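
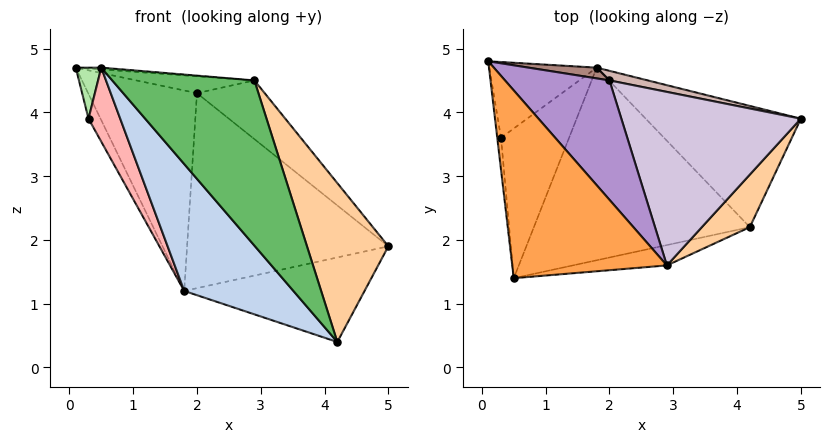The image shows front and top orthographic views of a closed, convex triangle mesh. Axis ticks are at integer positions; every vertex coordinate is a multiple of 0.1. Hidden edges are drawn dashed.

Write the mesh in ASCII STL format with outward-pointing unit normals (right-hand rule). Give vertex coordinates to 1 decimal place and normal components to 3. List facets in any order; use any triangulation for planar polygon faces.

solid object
 facet normal 0.307 0.544 -0.781
  outer loop
   vertex 1.8 4.7 1.2
   vertex 5.0 3.9 1.9
   vertex 4.2 2.2 0.4
  endloop
 endfacet
 facet normal -0.648 -0.419 -0.636
  outer loop
   vertex 1.8 4.7 1.2
   vertex 4.2 2.2 0.4
   vertex 0.5 1.4 4.7
  endloop
 endfacet
 facet normal 0.082 0.010 0.997
  outer loop
   vertex 2.9 1.6 4.5
   vertex 0.1 4.8 4.7
   vertex 0.5 1.4 4.7
  endloop
 endfacet
 facet normal 0.819 -0.544 0.180
  outer loop
   vertex 2.9 1.6 4.5
   vertex 4.2 2.2 0.4
   vertex 5.0 3.9 1.9
  endloop
 endfacet
 facet normal 0.072 -0.990 -0.122
  outer loop
   vertex 2.9 1.6 4.5
   vertex 0.5 1.4 4.7
   vertex 4.2 2.2 0.4
  endloop
 endfacet
 facet normal -0.991 -0.117 -0.073
  outer loop
   vertex 0.3 3.6 3.9
   vertex 0.5 1.4 4.7
   vertex 0.1 4.8 4.7
  endloop
 endfacet
 facet normal -0.889 0.142 -0.436
  outer loop
   vertex 0.3 3.6 3.9
   vertex 0.1 4.8 4.7
   vertex 1.8 4.7 1.2
  endloop
 endfacet
 facet normal -0.790 -0.272 -0.550
  outer loop
   vertex 0.3 3.6 3.9
   vertex 1.8 4.7 1.2
   vertex 0.5 1.4 4.7
  endloop
 endfacet
 facet normal 0.225 0.136 0.965
  outer loop
   vertex 2.0 4.5 4.3
   vertex 0.1 4.8 4.7
   vertex 2.9 1.6 4.5
  endloop
 endfacet
 facet normal 0.635 0.248 0.732
  outer loop
   vertex 2.0 4.5 4.3
   vertex 2.9 1.6 4.5
   vertex 5.0 3.9 1.9
  endloop
 endfacet
 facet normal 0.167 0.985 0.053
  outer loop
   vertex 2.0 4.5 4.3
   vertex 1.8 4.7 1.2
   vertex 0.1 4.8 4.7
  endloop
 endfacet
 facet normal 0.232 0.971 0.048
  outer loop
   vertex 2.0 4.5 4.3
   vertex 5.0 3.9 1.9
   vertex 1.8 4.7 1.2
  endloop
 endfacet
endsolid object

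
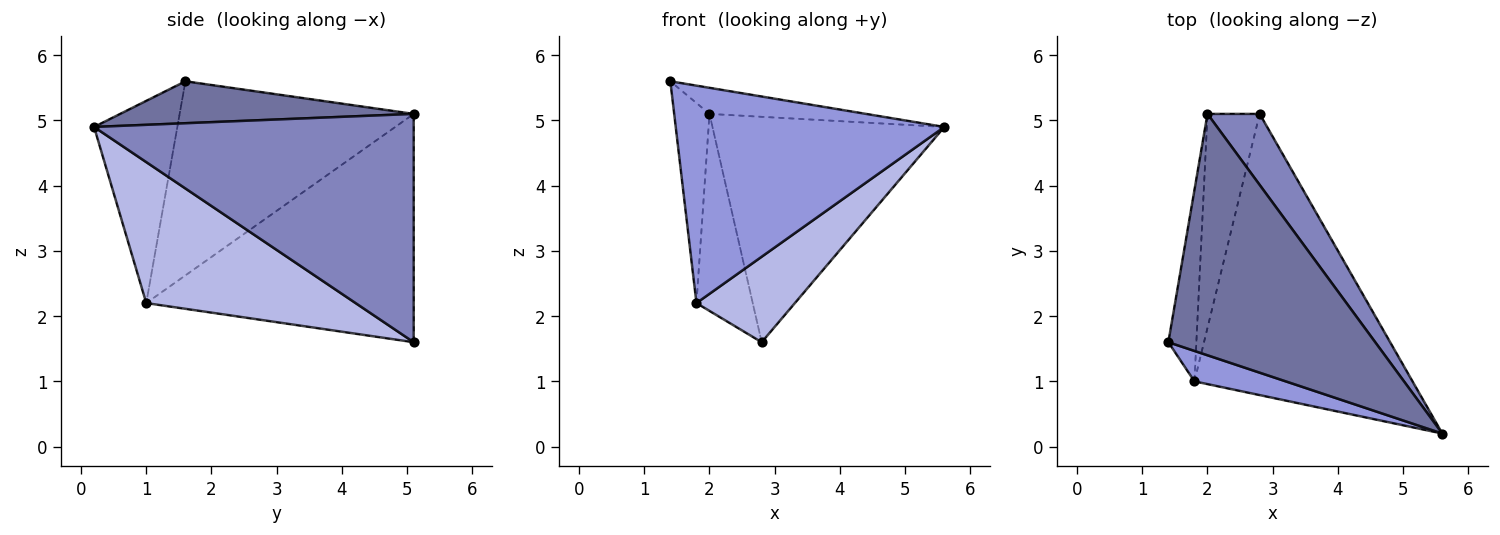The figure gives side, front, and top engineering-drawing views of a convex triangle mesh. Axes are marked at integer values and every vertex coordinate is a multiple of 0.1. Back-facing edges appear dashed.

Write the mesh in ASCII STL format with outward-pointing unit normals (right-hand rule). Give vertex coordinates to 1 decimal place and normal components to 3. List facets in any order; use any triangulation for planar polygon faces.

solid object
 facet normal 0.198 0.105 0.975
  outer loop
   vertex 2.0 5.1 5.1
   vertex 1.4 1.6 5.6
   vertex 5.6 0.2 4.9
  endloop
 endfacet
 facet normal 0.796 0.577 0.182
  outer loop
   vertex 2.0 5.1 5.1
   vertex 5.6 0.2 4.9
   vertex 2.8 5.1 1.6
  endloop
 endfacet
 facet normal -0.293 -0.947 0.133
  outer loop
   vertex 1.8 1.0 2.2
   vertex 5.6 0.2 4.9
   vertex 1.4 1.6 5.6
  endloop
 endfacet
 facet normal 0.526 -0.247 -0.814
  outer loop
   vertex 1.8 1.0 2.2
   vertex 2.8 5.1 1.6
   vertex 5.6 0.2 4.9
  endloop
 endfacet
 facet normal -0.979 0.148 -0.141
  outer loop
   vertex 1.8 1.0 2.2
   vertex 1.4 1.6 5.6
   vertex 2.0 5.1 5.1
  endloop
 endfacet
 facet normal -0.955 0.201 -0.218
  outer loop
   vertex 1.8 1.0 2.2
   vertex 2.0 5.1 5.1
   vertex 2.8 5.1 1.6
  endloop
 endfacet
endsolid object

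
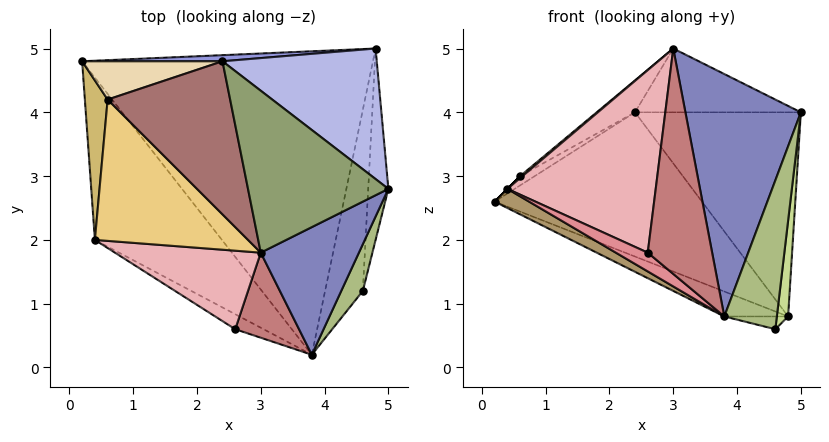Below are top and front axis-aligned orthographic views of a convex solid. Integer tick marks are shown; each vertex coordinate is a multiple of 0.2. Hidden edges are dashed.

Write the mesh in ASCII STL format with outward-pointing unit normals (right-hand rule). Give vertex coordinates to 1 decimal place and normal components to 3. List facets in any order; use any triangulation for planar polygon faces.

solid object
 facet normal -0.366 0.076 -0.927
  outer loop
   vertex 4.8 5.0 0.8
   vertex 3.8 0.2 0.8
   vertex 0.2 4.8 2.6
  endloop
 endfacet
 facet normal 0.560 -0.733 0.386
  outer loop
   vertex 3.0 1.8 5.0
   vertex 3.8 0.2 0.8
   vertex 5.0 2.8 4.0
  endloop
 endfacet
 facet normal -0.027 0.999 0.042
  outer loop
   vertex 2.4 4.8 4.0
   vertex 4.8 5.0 0.8
   vertex 0.2 4.8 2.6
  endloop
 endfacet
 facet normal 0.544 0.707 0.452
  outer loop
   vertex 2.4 4.8 4.0
   vertex 5.0 2.8 4.0
   vertex 4.8 5.0 0.8
  endloop
 endfacet
 facet normal 0.271 0.353 0.895
  outer loop
   vertex 2.4 4.8 4.0
   vertex 3.0 1.8 5.0
   vertex 5.0 2.8 4.0
  endloop
 endfacet
 facet normal 0.785 -0.591 0.186
  outer loop
   vertex 4.6 1.2 0.6
   vertex 5.0 2.8 4.0
   vertex 3.8 0.2 0.8
  endloop
 endfacet
 facet normal 0.994 -0.047 -0.095
  outer loop
   vertex 4.6 1.2 0.6
   vertex 4.8 5.0 0.8
   vertex 5.0 2.8 4.0
  endloop
 endfacet
 facet normal -0.320 0.067 -0.945
  outer loop
   vertex 4.6 1.2 0.6
   vertex 3.8 0.2 0.8
   vertex 4.8 5.0 0.8
  endloop
 endfacet
 facet normal -0.543 -0.098 -0.834
  outer loop
   vertex 0.4 2.0 2.8
   vertex 0.2 4.8 2.6
   vertex 3.8 0.2 0.8
  endloop
 endfacet
 facet normal -0.707 0.000 0.707
  outer loop
   vertex 0.6 4.2 3.0
   vertex 0.2 4.8 2.6
   vertex 0.4 2.0 2.8
  endloop
 endfacet
 facet normal -0.646 -0.011 0.763
  outer loop
   vertex 0.6 4.2 3.0
   vertex 0.4 2.0 2.8
   vertex 3.0 1.8 5.0
  endloop
 endfacet
 facet normal -0.526 0.200 0.827
  outer loop
   vertex 0.6 4.2 3.0
   vertex 2.4 4.8 4.0
   vertex 0.2 4.8 2.6
  endloop
 endfacet
 facet normal -0.522 0.174 0.835
  outer loop
   vertex 0.6 4.2 3.0
   vertex 3.0 1.8 5.0
   vertex 2.4 4.8 4.0
  endloop
 endfacet
 facet normal -0.018 -0.935 0.353
  outer loop
   vertex 2.6 0.6 1.8
   vertex 3.8 0.2 0.8
   vertex 3.0 1.8 5.0
  endloop
 endfacet
 facet normal -0.615 -0.615 -0.492
  outer loop
   vertex 2.6 0.6 1.8
   vertex 0.4 2.0 2.8
   vertex 3.8 0.2 0.8
  endloop
 endfacet
 facet normal -0.375 -0.851 0.366
  outer loop
   vertex 2.6 0.6 1.8
   vertex 3.0 1.8 5.0
   vertex 0.4 2.0 2.8
  endloop
 endfacet
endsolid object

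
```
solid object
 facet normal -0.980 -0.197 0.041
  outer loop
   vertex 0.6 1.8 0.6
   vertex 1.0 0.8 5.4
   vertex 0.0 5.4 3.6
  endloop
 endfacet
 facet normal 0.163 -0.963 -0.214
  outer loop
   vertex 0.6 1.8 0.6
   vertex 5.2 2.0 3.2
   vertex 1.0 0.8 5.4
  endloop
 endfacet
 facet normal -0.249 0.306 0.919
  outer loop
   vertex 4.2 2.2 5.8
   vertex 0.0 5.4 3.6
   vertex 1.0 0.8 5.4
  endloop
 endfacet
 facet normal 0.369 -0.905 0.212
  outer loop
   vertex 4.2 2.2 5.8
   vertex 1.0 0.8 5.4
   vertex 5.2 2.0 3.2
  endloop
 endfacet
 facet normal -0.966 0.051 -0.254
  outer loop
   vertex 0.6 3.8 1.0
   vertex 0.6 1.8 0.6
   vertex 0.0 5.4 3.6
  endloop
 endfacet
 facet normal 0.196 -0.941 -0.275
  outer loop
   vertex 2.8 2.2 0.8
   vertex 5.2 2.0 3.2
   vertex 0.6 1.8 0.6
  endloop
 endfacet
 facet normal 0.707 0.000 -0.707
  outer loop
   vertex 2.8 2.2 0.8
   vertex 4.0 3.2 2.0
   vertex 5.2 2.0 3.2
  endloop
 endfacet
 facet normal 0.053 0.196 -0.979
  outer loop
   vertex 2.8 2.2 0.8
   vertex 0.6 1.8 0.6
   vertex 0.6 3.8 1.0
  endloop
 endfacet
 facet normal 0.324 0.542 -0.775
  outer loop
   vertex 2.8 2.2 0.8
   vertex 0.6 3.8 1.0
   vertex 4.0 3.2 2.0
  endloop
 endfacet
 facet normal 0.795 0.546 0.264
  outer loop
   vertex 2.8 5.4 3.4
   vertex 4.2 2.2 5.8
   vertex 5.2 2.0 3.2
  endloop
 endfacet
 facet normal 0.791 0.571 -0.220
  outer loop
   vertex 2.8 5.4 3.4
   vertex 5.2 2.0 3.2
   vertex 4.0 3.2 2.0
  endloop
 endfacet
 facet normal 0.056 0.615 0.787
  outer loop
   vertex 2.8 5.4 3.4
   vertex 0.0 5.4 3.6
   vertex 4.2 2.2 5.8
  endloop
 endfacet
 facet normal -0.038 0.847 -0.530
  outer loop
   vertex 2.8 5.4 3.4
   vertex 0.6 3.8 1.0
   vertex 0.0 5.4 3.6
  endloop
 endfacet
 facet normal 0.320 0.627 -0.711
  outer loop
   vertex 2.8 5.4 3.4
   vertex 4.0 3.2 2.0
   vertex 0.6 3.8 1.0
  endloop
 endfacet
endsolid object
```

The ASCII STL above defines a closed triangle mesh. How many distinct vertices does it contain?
9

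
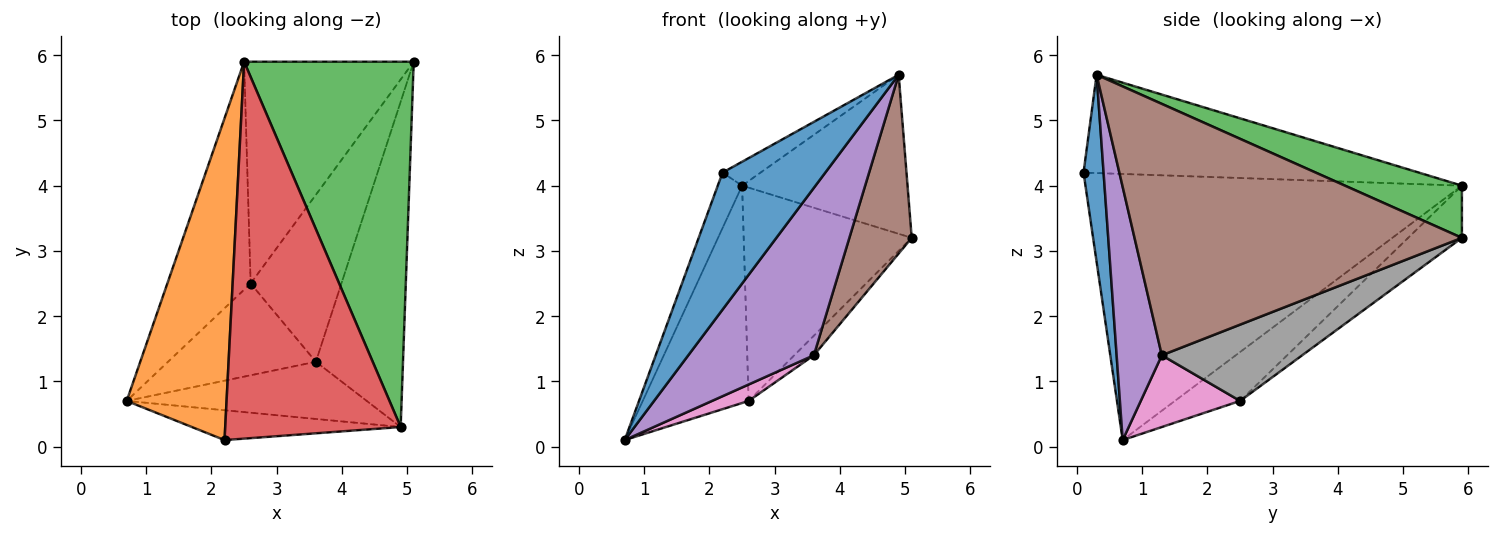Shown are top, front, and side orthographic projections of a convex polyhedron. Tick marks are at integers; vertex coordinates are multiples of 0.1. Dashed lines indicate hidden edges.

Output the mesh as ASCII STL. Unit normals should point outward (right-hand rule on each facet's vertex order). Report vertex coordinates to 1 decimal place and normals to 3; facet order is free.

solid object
 facet normal 0.187 -0.960 -0.209
  outer loop
   vertex 2.2 0.1 4.2
   vertex 0.7 0.7 0.1
   vertex 4.9 0.3 5.7
  endloop
 endfacet
 facet normal -0.935 0.060 0.351
  outer loop
   vertex 2.5 5.9 4.0
   vertex 0.7 0.7 0.1
   vertex 2.2 0.1 4.2
  endloop
 endfacet
 facet normal 0.272 0.384 0.882
  outer loop
   vertex 2.5 5.9 4.0
   vertex 4.9 0.3 5.7
   vertex 5.1 5.9 3.2
  endloop
 endfacet
 facet normal -0.488 0.055 0.871
  outer loop
   vertex 2.5 5.9 4.0
   vertex 2.2 0.1 4.2
   vertex 4.9 0.3 5.7
  endloop
 endfacet
 facet normal 0.322 -0.896 -0.306
  outer loop
   vertex 3.6 1.3 1.4
   vertex 4.9 0.3 5.7
   vertex 0.7 0.7 0.1
  endloop
 endfacet
 facet normal 0.930 -0.177 -0.322
  outer loop
   vertex 3.6 1.3 1.4
   vertex 5.1 5.9 3.2
   vertex 4.9 0.3 5.7
  endloop
 endfacet
 facet normal 0.431 -0.159 -0.888
  outer loop
   vertex 2.6 2.5 0.7
   vertex 3.6 1.3 1.4
   vertex 0.7 0.7 0.1
  endloop
 endfacet
 facet normal 0.641 0.089 -0.762
  outer loop
   vertex 2.6 2.5 0.7
   vertex 5.1 5.9 3.2
   vertex 3.6 1.3 1.4
  endloop
 endfacet
 facet normal -0.391 0.635 -0.666
  outer loop
   vertex 2.6 2.5 0.7
   vertex 0.7 0.7 0.1
   vertex 2.5 5.9 4.0
  endloop
 endfacet
 facet normal -0.217 0.677 -0.704
  outer loop
   vertex 2.6 2.5 0.7
   vertex 2.5 5.9 4.0
   vertex 5.1 5.9 3.2
  endloop
 endfacet
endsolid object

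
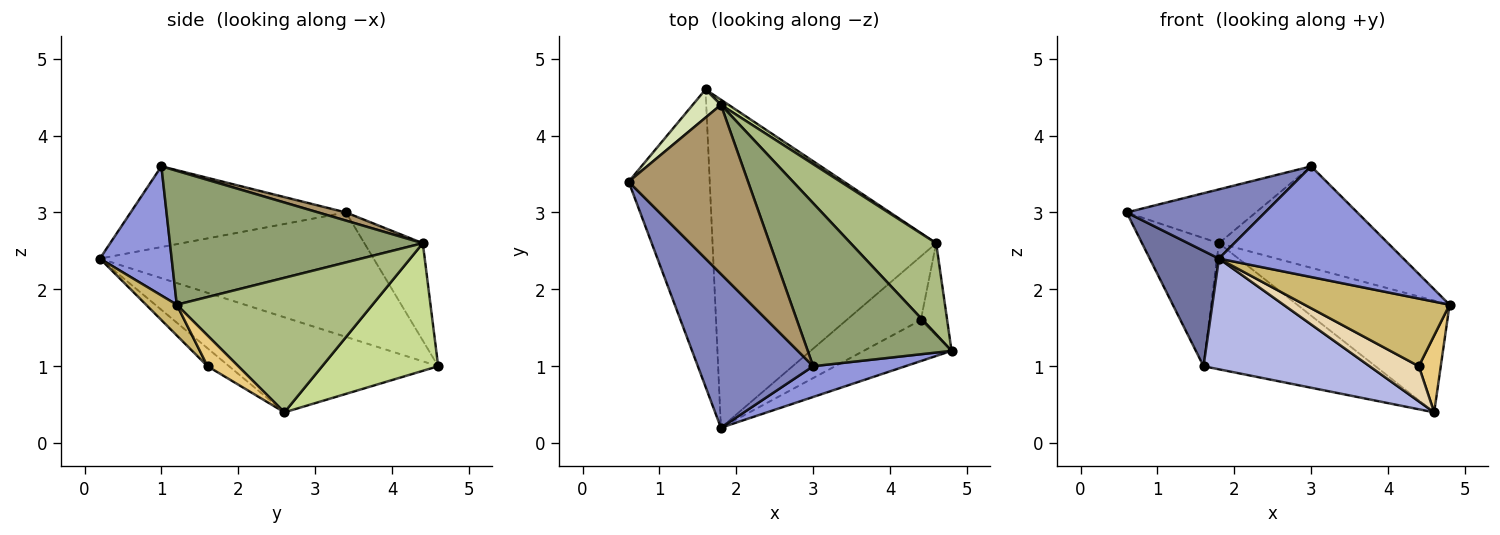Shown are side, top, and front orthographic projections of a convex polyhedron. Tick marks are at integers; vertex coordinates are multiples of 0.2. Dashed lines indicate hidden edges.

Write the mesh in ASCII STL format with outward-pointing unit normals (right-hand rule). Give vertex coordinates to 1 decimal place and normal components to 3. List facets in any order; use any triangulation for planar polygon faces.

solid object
 facet normal -0.820 -0.207 -0.534
  outer loop
   vertex 1.6 4.6 1.0
   vertex 1.8 0.2 2.4
   vertex 0.6 3.4 3.0
  endloop
 endfacet
 facet normal -0.538 -0.346 0.769
  outer loop
   vertex 3.0 1.0 3.6
   vertex 0.6 3.4 3.0
   vertex 1.8 0.2 2.4
  endloop
 endfacet
 facet normal 0.351 -0.902 0.251
  outer loop
   vertex 3.0 1.0 3.6
   vertex 1.8 0.2 2.4
   vertex 4.8 1.2 1.8
  endloop
 endfacet
 facet normal -0.374 -0.297 -0.879
  outer loop
   vertex 4.6 2.6 0.4
   vertex 1.8 0.2 2.4
   vertex 1.6 4.6 1.0
  endloop
 endfacet
 facet normal 0.620 0.415 0.666
  outer loop
   vertex 1.8 4.4 2.6
   vertex 3.0 1.0 3.6
   vertex 4.8 1.2 1.8
  endloop
 endfacet
 facet normal 0.705 0.549 0.448
  outer loop
   vertex 1.8 4.4 2.6
   vertex 4.8 1.2 1.8
   vertex 4.6 2.6 0.4
  endloop
 endfacet
 facet normal 0.559 0.828 0.034
  outer loop
   vertex 1.8 4.4 2.6
   vertex 4.6 2.6 0.4
   vertex 1.6 4.6 1.0
  endloop
 endfacet
 facet normal -0.596 0.784 0.173
  outer loop
   vertex 1.8 4.4 2.6
   vertex 1.6 4.6 1.0
   vertex 0.6 3.4 3.0
  endloop
 endfacet
 facet normal 0.065 0.303 0.951
  outer loop
   vertex 1.8 4.4 2.6
   vertex 0.6 3.4 3.0
   vertex 3.0 1.0 3.6
  endloop
 endfacet
 facet normal 0.178 -0.841 -0.510
  outer loop
   vertex 4.4 1.6 1.0
   vertex 4.8 1.2 1.8
   vertex 1.8 0.2 2.4
  endloop
 endfacet
 facet normal 0.667 -0.477 -0.572
  outer loop
   vertex 4.4 1.6 1.0
   vertex 4.6 2.6 0.4
   vertex 4.8 1.2 1.8
  endloop
 endfacet
 facet normal -0.207 -0.473 -0.857
  outer loop
   vertex 4.4 1.6 1.0
   vertex 1.8 0.2 2.4
   vertex 4.6 2.6 0.4
  endloop
 endfacet
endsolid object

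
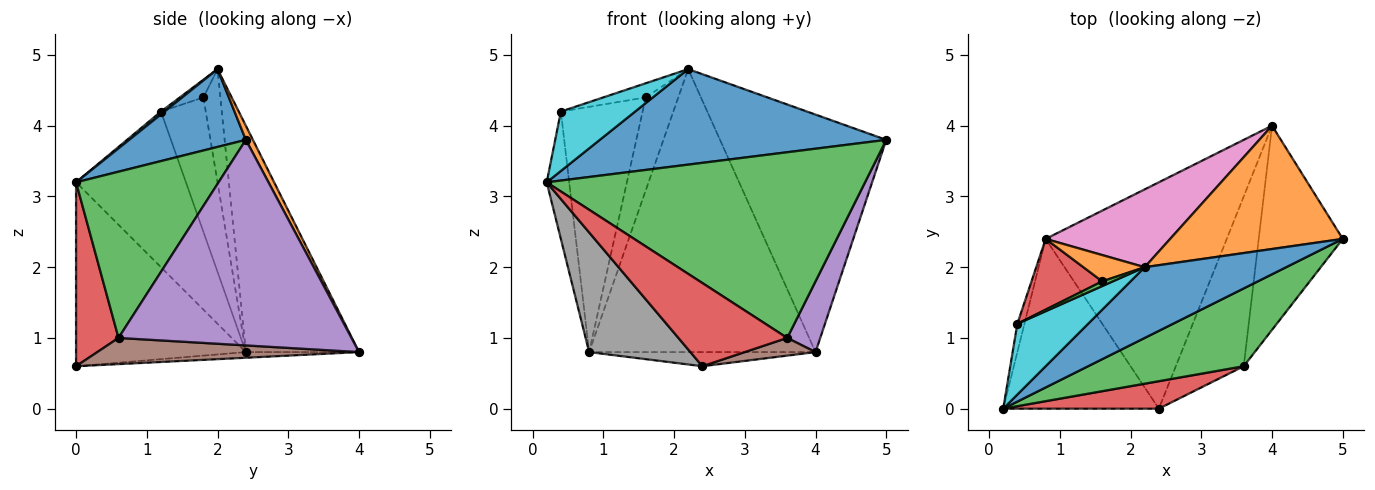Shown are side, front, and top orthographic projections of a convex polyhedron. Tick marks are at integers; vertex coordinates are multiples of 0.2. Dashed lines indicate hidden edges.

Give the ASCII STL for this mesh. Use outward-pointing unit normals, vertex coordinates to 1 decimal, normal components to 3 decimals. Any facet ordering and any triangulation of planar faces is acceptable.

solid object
 facet normal 0.311 -0.764 0.566
  outer loop
   vertex 2.2 2.0 4.8
   vertex 0.2 0.0 3.2
   vertex 5.0 2.4 3.8
  endloop
 endfacet
 facet normal 0.038 0.887 0.460
  outer loop
   vertex 2.2 2.0 4.8
   vertex 5.0 2.4 3.8
   vertex 4.0 4.0 0.8
  endloop
 endfacet
 facet normal 0.382 -0.853 0.357
  outer loop
   vertex 3.6 0.6 1.0
   vertex 5.0 2.4 3.8
   vertex 0.2 0.0 3.2
  endloop
 endfacet
 facet normal 0.347 -0.891 0.294
  outer loop
   vertex 3.6 0.6 1.0
   vertex 0.2 0.0 3.2
   vertex 2.4 0.0 0.6
  endloop
 endfacet
 facet normal 0.918 -0.130 -0.375
  outer loop
   vertex 3.6 0.6 1.0
   vertex 4.0 4.0 0.8
   vertex 5.0 2.4 3.8
  endloop
 endfacet
 facet normal 0.358 -0.097 -0.929
  outer loop
   vertex 3.6 0.6 1.0
   vertex 2.4 0.0 0.6
   vertex 4.0 4.0 0.8
  endloop
 endfacet
 facet normal -0.434 0.869 0.239
  outer loop
   vertex 0.8 2.4 0.8
   vertex 2.2 2.0 4.8
   vertex 4.0 4.0 0.8
  endloop
 endfacet
 facet normal -0.695 -0.414 -0.588
  outer loop
   vertex 0.8 2.4 0.8
   vertex 2.4 0.0 0.6
   vertex 0.2 0.0 3.2
  endloop
 endfacet
 facet normal -0.031 0.062 -0.998
  outer loop
   vertex 0.8 2.4 0.8
   vertex 4.0 4.0 0.8
   vertex 2.4 0.0 0.6
  endloop
 endfacet
 facet normal 0.031 -0.643 0.765
  outer loop
   vertex 0.4 1.2 4.2
   vertex 0.2 0.0 3.2
   vertex 2.2 2.0 4.8
  endloop
 endfacet
 facet normal -0.979 0.200 -0.044
  outer loop
   vertex 0.4 1.2 4.2
   vertex 0.8 2.4 0.8
   vertex 0.2 0.0 3.2
  endloop
 endfacet
 facet normal -0.449 0.860 0.243
  outer loop
   vertex 1.6 1.8 4.4
   vertex 2.2 2.0 4.8
   vertex 0.8 2.4 0.8
  endloop
 endfacet
 facet normal -0.466 0.839 0.280
  outer loop
   vertex 1.6 1.8 4.4
   vertex 0.4 1.2 4.2
   vertex 2.2 2.0 4.8
  endloop
 endfacet
 facet normal -0.466 0.850 0.245
  outer loop
   vertex 1.6 1.8 4.4
   vertex 0.8 2.4 0.8
   vertex 0.4 1.2 4.2
  endloop
 endfacet
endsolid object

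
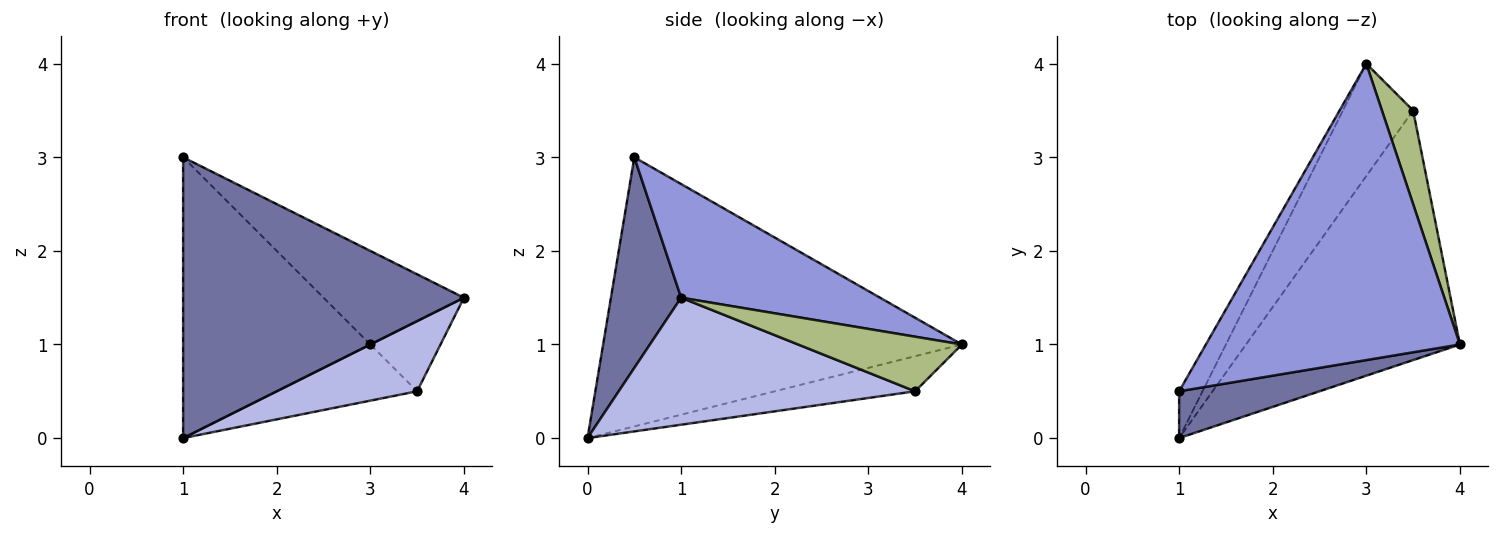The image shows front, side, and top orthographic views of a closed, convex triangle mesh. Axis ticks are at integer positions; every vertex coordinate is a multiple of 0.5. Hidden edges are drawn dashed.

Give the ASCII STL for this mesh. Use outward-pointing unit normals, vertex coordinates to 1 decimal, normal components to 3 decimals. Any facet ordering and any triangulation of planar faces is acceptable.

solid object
 facet normal 0.239 -0.958 0.160
  outer loop
   vertex 1.0 0.5 3.0
   vertex 1.0 0.0 0.0
   vertex 4.0 1.0 1.5
  endloop
 endfacet
 facet normal -0.884 0.461 -0.077
  outer loop
   vertex 1.0 0.5 3.0
   vertex 3.0 4.0 1.0
   vertex 1.0 0.0 0.0
  endloop
 endfacet
 facet normal 0.392 0.277 0.877
  outer loop
   vertex 1.0 0.5 3.0
   vertex 4.0 1.0 1.5
   vertex 3.0 4.0 1.0
  endloop
 endfacet
 facet normal 0.496 -0.235 -0.836
  outer loop
   vertex 3.5 3.5 0.5
   vertex 4.0 1.0 1.5
   vertex 1.0 0.0 0.0
  endloop
 endfacet
 facet normal -0.408 0.408 -0.816
  outer loop
   vertex 3.5 3.5 0.5
   vertex 1.0 0.0 0.0
   vertex 3.0 4.0 1.0
  endloop
 endfacet
 facet normal 0.814 0.349 0.465
  outer loop
   vertex 3.5 3.5 0.5
   vertex 3.0 4.0 1.0
   vertex 4.0 1.0 1.5
  endloop
 endfacet
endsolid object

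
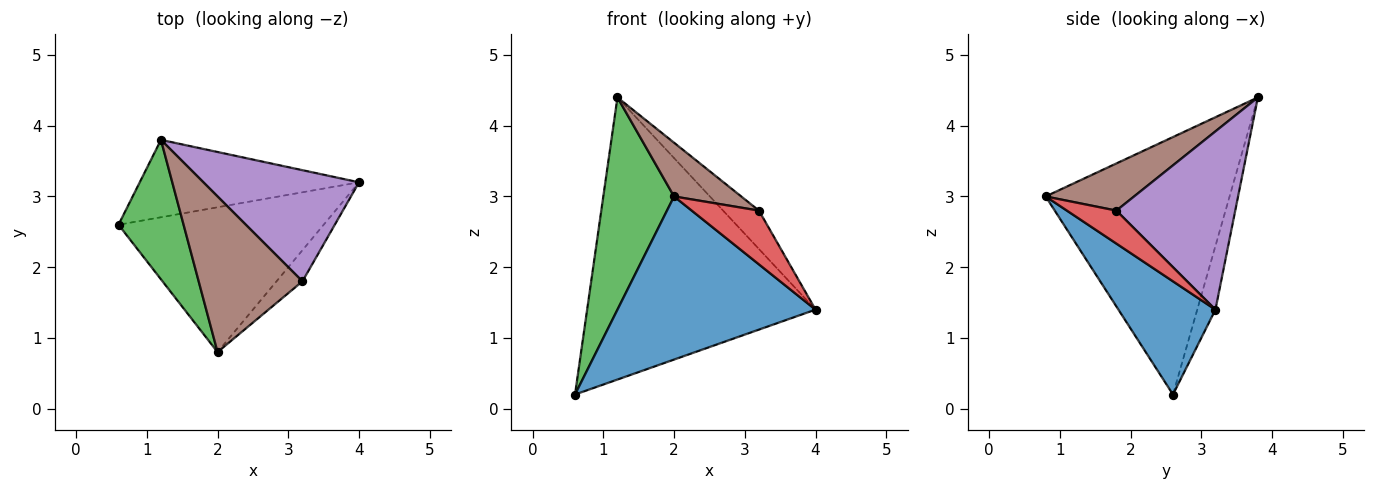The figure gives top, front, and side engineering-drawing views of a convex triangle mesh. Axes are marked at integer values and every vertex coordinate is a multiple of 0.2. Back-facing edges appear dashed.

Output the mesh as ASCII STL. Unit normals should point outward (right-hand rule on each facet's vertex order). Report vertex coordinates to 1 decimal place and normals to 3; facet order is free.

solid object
 facet normal 0.344 -0.702 -0.623
  outer loop
   vertex 2.0 0.8 3.0
   vertex 0.6 2.6 0.2
   vertex 4.0 3.2 1.4
  endloop
 endfacet
 facet normal -0.077 0.962 -0.264
  outer loop
   vertex 1.2 3.8 4.4
   vertex 4.0 3.2 1.4
   vertex 0.6 2.6 0.2
  endloop
 endfacet
 facet normal -0.908 -0.349 0.230
  outer loop
   vertex 1.2 3.8 4.4
   vertex 0.6 2.6 0.2
   vertex 2.0 0.8 3.0
  endloop
 endfacet
 facet normal 0.538 -0.730 -0.422
  outer loop
   vertex 3.2 1.8 2.8
   vertex 2.0 0.8 3.0
   vertex 4.0 3.2 1.4
  endloop
 endfacet
 facet normal 0.735 0.222 0.641
  outer loop
   vertex 3.2 1.8 2.8
   vertex 4.0 3.2 1.4
   vertex 1.2 3.8 4.4
  endloop
 endfacet
 facet normal 0.395 -0.300 0.868
  outer loop
   vertex 3.2 1.8 2.8
   vertex 1.2 3.8 4.4
   vertex 2.0 0.8 3.0
  endloop
 endfacet
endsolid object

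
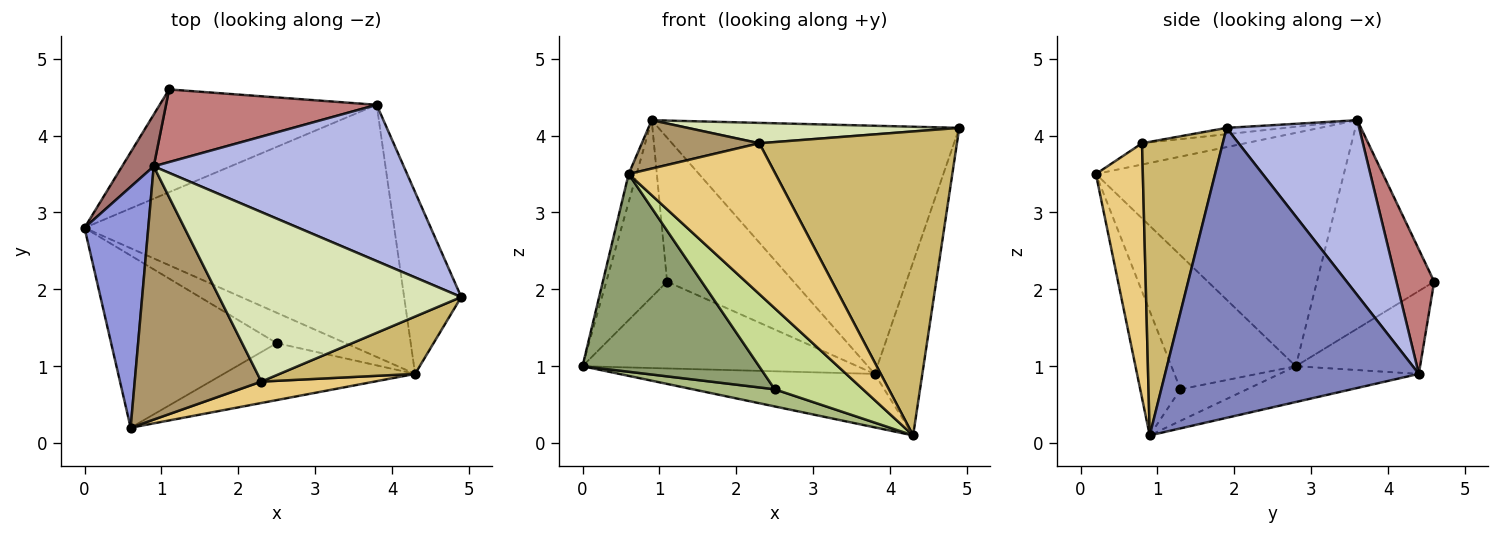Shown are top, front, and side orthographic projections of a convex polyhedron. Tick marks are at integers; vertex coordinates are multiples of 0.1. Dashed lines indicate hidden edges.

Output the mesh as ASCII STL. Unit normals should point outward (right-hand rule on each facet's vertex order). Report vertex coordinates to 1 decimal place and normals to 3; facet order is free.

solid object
 facet normal -0.112 0.206 -0.972
  outer loop
   vertex 3.8 4.4 0.9
   vertex 4.3 0.9 0.1
   vertex 0.0 2.8 1.0
  endloop
 endfacet
 facet normal 0.965 0.181 -0.190
  outer loop
   vertex 3.8 4.4 0.9
   vertex 4.9 1.9 4.1
   vertex 4.3 0.9 0.1
  endloop
 endfacet
 facet normal -0.964 0.031 0.263
  outer loop
   vertex 0.9 3.6 4.2
   vertex 0.0 2.8 1.0
   vertex 0.6 0.2 3.5
  endloop
 endfacet
 facet normal 0.349 0.793 0.499
  outer loop
   vertex 0.9 3.6 4.2
   vertex 4.9 1.9 4.1
   vertex 3.8 4.4 0.9
  endloop
 endfacet
 facet normal -0.469 -0.666 -0.580
  outer loop
   vertex 2.5 1.3 0.7
   vertex 0.6 0.2 3.5
   vertex 0.0 2.8 1.0
  endloop
 endfacet
 facet normal -0.371 -0.457 -0.809
  outer loop
   vertex 2.5 1.3 0.7
   vertex 0.0 2.8 1.0
   vertex 4.3 0.9 0.1
  endloop
 endfacet
 facet normal -0.350 -0.767 -0.539
  outer loop
   vertex 2.5 1.3 0.7
   vertex 4.3 0.9 0.1
   vertex 0.6 0.2 3.5
  endloop
 endfacet
 facet normal -0.026 -0.119 0.993
  outer loop
   vertex 2.3 0.8 3.9
   vertex 4.9 1.9 4.1
   vertex 0.9 3.6 4.2
  endloop
 endfacet
 facet normal -0.163 -0.185 0.969
  outer loop
   vertex 2.3 0.8 3.9
   vertex 0.9 3.6 4.2
   vertex 0.6 0.2 3.5
  endloop
 endfacet
 facet normal 0.373 -0.912 0.172
  outer loop
   vertex 2.3 0.8 3.9
   vertex 4.3 0.9 0.1
   vertex 4.9 1.9 4.1
  endloop
 endfacet
 facet normal 0.302 -0.944 0.134
  outer loop
   vertex 2.3 0.8 3.9
   vertex 0.6 0.2 3.5
   vertex 4.3 0.9 0.1
  endloop
 endfacet
 facet normal -0.280 0.619 -0.733
  outer loop
   vertex 1.1 4.6 2.1
   vertex 3.8 4.4 0.9
   vertex 0.0 2.8 1.0
  endloop
 endfacet
 facet normal -0.880 0.456 0.133
  outer loop
   vertex 1.1 4.6 2.1
   vertex 0.0 2.8 1.0
   vertex 0.9 3.6 4.2
  endloop
 endfacet
 facet normal 0.257 0.863 0.435
  outer loop
   vertex 1.1 4.6 2.1
   vertex 0.9 3.6 4.2
   vertex 3.8 4.4 0.9
  endloop
 endfacet
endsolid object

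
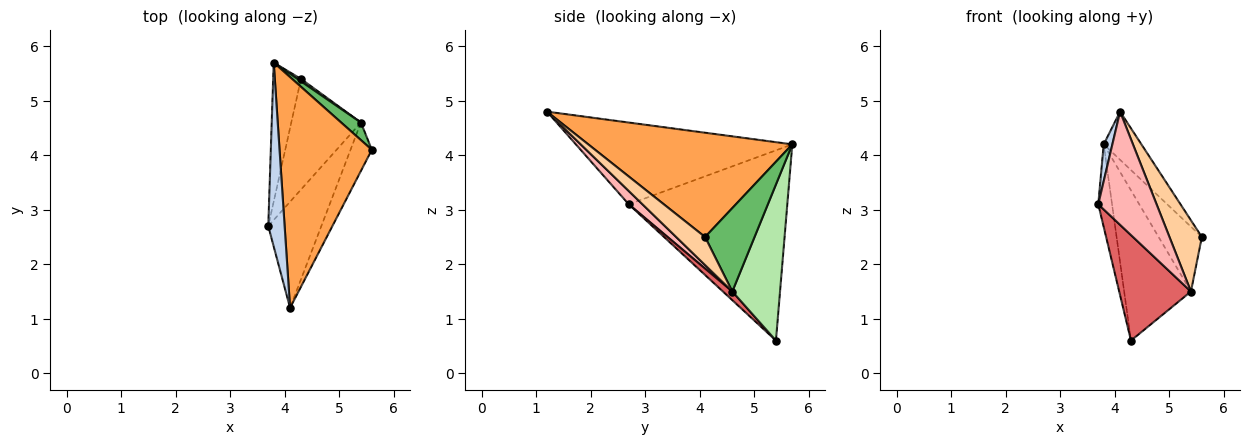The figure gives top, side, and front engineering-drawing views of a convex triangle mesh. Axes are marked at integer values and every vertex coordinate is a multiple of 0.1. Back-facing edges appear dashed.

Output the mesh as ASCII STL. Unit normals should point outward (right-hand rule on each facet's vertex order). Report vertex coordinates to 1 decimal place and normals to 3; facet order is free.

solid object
 facet normal -0.986 0.086 -0.144
  outer loop
   vertex 4.3 5.4 0.6
   vertex 3.7 2.7 3.1
   vertex 3.8 5.7 4.2
  endloop
 endfacet
 facet normal -0.980 -0.039 0.196
  outer loop
   vertex 4.1 1.2 4.8
   vertex 3.8 5.7 4.2
   vertex 3.7 2.7 3.1
  endloop
 endfacet
 facet normal 0.742 0.137 0.656
  outer loop
   vertex 4.1 1.2 4.8
   vertex 5.6 4.1 2.5
   vertex 3.8 5.7 4.2
  endloop
 endfacet
 facet normal 0.594 -0.666 -0.452
  outer loop
   vertex 5.4 4.6 1.5
   vertex 5.6 4.1 2.5
   vertex 4.1 1.2 4.8
  endloop
 endfacet
 facet normal 0.741 0.648 0.176
  outer loop
   vertex 5.4 4.6 1.5
   vertex 3.8 5.7 4.2
   vertex 5.6 4.1 2.5
  endloop
 endfacet
 facet normal 0.581 0.814 0.013
  outer loop
   vertex 5.4 4.6 1.5
   vertex 4.3 5.4 0.6
   vertex 3.8 5.7 4.2
  endloop
 endfacet
 facet normal 0.090 -0.687 -0.721
  outer loop
   vertex 5.4 4.6 1.5
   vertex 3.7 2.7 3.1
   vertex 4.3 5.4 0.6
  endloop
 endfacet
 facet normal 0.169 -0.719 -0.674
  outer loop
   vertex 5.4 4.6 1.5
   vertex 4.1 1.2 4.8
   vertex 3.7 2.7 3.1
  endloop
 endfacet
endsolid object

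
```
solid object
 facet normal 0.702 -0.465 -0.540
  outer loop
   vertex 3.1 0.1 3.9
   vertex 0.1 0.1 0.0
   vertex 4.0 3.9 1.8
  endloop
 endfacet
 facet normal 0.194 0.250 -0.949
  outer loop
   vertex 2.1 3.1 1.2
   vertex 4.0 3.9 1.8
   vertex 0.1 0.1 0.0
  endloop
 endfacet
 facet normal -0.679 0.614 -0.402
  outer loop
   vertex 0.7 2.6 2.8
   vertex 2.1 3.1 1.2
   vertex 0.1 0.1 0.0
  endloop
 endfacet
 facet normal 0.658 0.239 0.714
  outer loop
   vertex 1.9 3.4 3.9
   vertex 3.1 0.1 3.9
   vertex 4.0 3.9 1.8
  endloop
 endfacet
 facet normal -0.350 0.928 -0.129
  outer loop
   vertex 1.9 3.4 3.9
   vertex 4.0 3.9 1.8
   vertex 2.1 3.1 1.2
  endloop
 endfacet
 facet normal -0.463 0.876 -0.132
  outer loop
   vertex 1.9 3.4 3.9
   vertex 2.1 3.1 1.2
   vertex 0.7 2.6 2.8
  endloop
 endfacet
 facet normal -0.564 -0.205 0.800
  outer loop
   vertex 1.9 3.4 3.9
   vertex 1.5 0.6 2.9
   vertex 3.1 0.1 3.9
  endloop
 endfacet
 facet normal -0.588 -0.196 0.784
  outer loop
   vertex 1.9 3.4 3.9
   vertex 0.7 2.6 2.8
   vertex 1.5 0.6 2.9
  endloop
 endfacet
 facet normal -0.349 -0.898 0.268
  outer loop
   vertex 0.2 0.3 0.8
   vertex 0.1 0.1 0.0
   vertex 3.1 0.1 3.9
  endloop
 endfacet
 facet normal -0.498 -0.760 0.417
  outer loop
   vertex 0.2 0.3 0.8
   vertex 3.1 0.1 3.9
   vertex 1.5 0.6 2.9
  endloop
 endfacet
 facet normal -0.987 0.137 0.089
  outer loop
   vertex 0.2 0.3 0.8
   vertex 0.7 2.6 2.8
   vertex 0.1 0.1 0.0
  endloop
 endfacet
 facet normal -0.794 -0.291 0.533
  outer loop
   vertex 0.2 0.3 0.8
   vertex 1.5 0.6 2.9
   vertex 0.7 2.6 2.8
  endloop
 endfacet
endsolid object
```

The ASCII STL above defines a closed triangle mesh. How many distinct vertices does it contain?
8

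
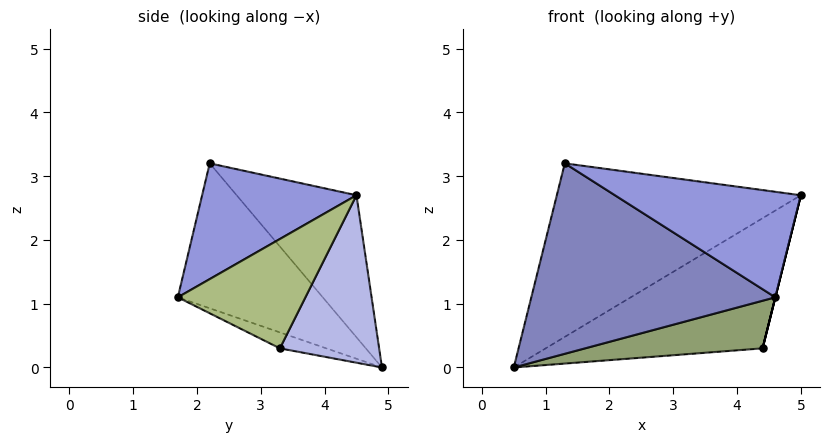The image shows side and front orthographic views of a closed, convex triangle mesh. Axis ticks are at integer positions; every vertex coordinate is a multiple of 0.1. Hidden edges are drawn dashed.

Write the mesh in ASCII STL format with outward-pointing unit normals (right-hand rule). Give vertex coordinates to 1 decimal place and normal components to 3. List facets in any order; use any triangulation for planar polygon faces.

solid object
 facet normal -0.333 0.678 0.655
  outer loop
   vertex 1.3 2.2 3.2
   vertex 5.0 4.5 2.7
   vertex 0.5 4.9 0.0
  endloop
 endfacet
 facet normal -0.438 -0.738 -0.513
  outer loop
   vertex 1.3 2.2 3.2
   vertex 0.5 4.9 0.0
   vertex 4.6 1.7 1.1
  endloop
 endfacet
 facet normal 0.412 -0.496 0.765
  outer loop
   vertex 1.3 2.2 3.2
   vertex 4.6 1.7 1.1
   vertex 5.0 4.5 2.7
  endloop
 endfacet
 facet normal 0.363 0.794 -0.488
  outer loop
   vertex 4.4 3.3 0.3
   vertex 0.5 4.9 0.0
   vertex 5.0 4.5 2.7
  endloop
 endfacet
 facet normal -0.119 -0.456 -0.882
  outer loop
   vertex 4.4 3.3 0.3
   vertex 4.6 1.7 1.1
   vertex 0.5 4.9 0.0
  endloop
 endfacet
 facet normal 0.970 0.000 -0.243
  outer loop
   vertex 4.4 3.3 0.3
   vertex 5.0 4.5 2.7
   vertex 4.6 1.7 1.1
  endloop
 endfacet
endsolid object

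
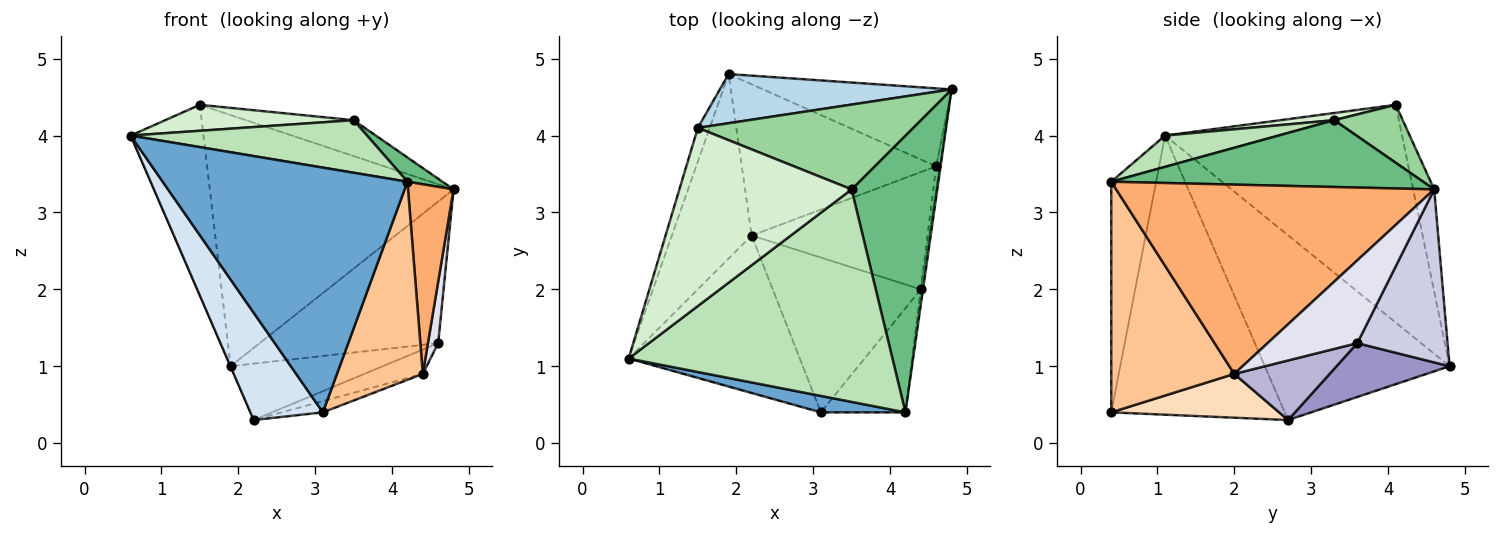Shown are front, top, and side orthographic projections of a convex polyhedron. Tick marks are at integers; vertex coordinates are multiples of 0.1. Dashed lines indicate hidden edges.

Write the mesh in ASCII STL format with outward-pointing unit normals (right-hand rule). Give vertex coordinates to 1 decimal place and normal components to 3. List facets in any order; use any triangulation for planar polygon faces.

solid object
 facet normal -0.180 -0.981 0.066
  outer loop
   vertex 4.2 0.4 3.4
   vertex 0.6 1.1 4.0
   vertex 3.1 0.4 0.4
  endloop
 endfacet
 facet normal -0.955 0.293 -0.052
  outer loop
   vertex 1.5 4.1 4.4
   vertex 1.9 4.8 1.0
   vertex 0.6 1.1 4.0
  endloop
 endfacet
 facet normal -0.084 0.978 0.191
  outer loop
   vertex 1.5 4.1 4.4
   vertex 4.8 4.6 3.3
   vertex 1.9 4.8 1.0
  endloop
 endfacet
 facet normal -0.803 -0.336 -0.492
  outer loop
   vertex 2.2 2.7 0.3
   vertex 3.1 0.4 0.4
   vertex 0.6 1.1 4.0
  endloop
 endfacet
 facet normal -0.918 0.001 -0.397
  outer loop
   vertex 2.2 2.7 0.3
   vertex 0.6 1.1 4.0
   vertex 1.9 4.8 1.0
  endloop
 endfacet
 facet normal 0.990 -0.142 -0.011
  outer loop
   vertex 4.4 2.0 0.9
   vertex 4.8 4.6 3.3
   vertex 4.2 0.4 3.4
  endloop
 endfacet
 facet normal 0.785 -0.548 -0.288
  outer loop
   vertex 4.4 2.0 0.9
   vertex 4.2 0.4 3.4
   vertex 3.1 0.4 0.4
  endloop
 endfacet
 facet normal 0.283 0.069 -0.957
  outer loop
   vertex 4.4 2.0 0.9
   vertex 3.1 0.4 0.4
   vertex 2.2 2.7 0.3
  endloop
 endfacet
 facet normal 0.614 -0.069 0.787
  outer loop
   vertex 3.5 3.3 4.2
   vertex 4.2 0.4 3.4
   vertex 4.8 4.6 3.3
  endloop
 endfacet
 facet normal 0.241 0.378 0.894
  outer loop
   vertex 3.5 3.3 4.2
   vertex 4.8 4.6 3.3
   vertex 1.5 4.1 4.4
  endloop
 endfacet
 facet normal 0.114 -0.238 0.964
  outer loop
   vertex 3.5 3.3 4.2
   vertex 0.6 1.1 4.0
   vertex 4.2 0.4 3.4
  endloop
 endfacet
 facet normal 0.041 -0.144 0.989
  outer loop
   vertex 3.5 3.3 4.2
   vertex 1.5 4.1 4.4
   vertex 0.6 1.1 4.0
  endloop
 endfacet
 facet normal 0.251 0.338 -0.907
  outer loop
   vertex 4.6 3.6 1.3
   vertex 2.2 2.7 0.3
   vertex 1.9 4.8 1.0
  endloop
 endfacet
 facet normal 0.315 0.193 -0.929
  outer loop
   vertex 4.6 3.6 1.3
   vertex 4.4 2.0 0.9
   vertex 2.2 2.7 0.3
  endloop
 endfacet
 facet normal 0.405 0.801 -0.441
  outer loop
   vertex 4.6 3.6 1.3
   vertex 1.9 4.8 1.0
   vertex 4.8 4.6 3.3
  endloop
 endfacet
 facet normal 0.993 -0.113 -0.043
  outer loop
   vertex 4.6 3.6 1.3
   vertex 4.8 4.6 3.3
   vertex 4.4 2.0 0.9
  endloop
 endfacet
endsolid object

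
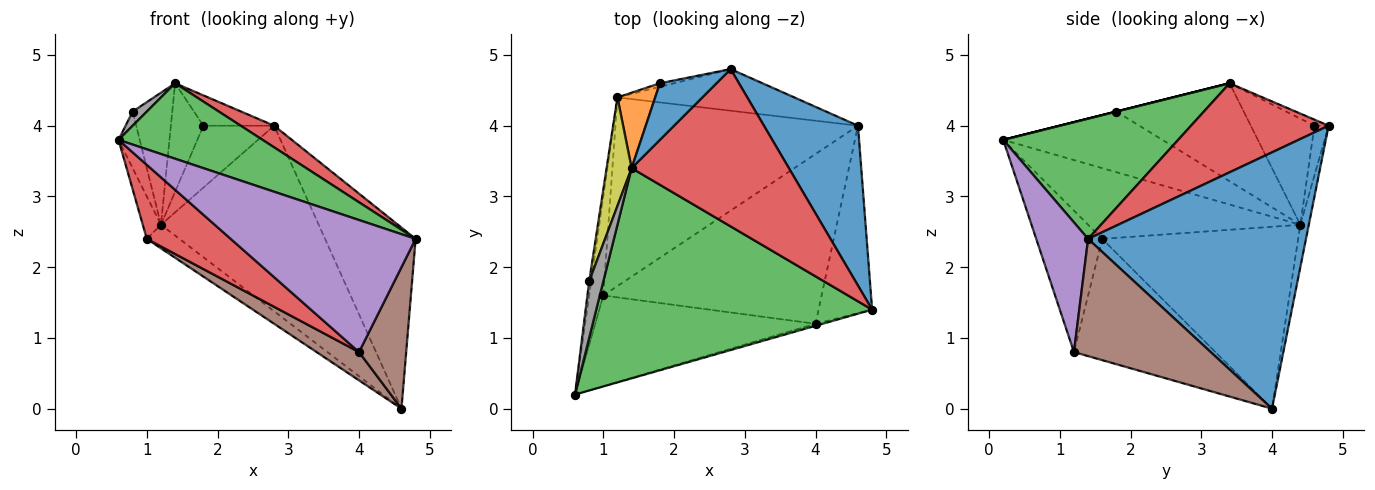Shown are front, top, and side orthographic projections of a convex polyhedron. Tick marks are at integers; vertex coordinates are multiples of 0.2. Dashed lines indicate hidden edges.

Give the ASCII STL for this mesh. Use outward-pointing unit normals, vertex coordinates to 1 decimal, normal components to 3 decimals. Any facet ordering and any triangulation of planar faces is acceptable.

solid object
 facet normal 0.875 0.363 0.321
  outer loop
   vertex 4.6 4.0 0.0
   vertex 2.8 4.8 4.0
   vertex 4.8 1.4 2.4
  endloop
 endfacet
 facet normal -0.052 0.974 -0.218
  outer loop
   vertex 1.2 4.4 2.6
   vertex 2.8 4.8 4.0
   vertex 4.6 4.0 0.0
  endloop
 endfacet
 facet normal 0.380 -0.313 0.871
  outer loop
   vertex 1.4 3.4 4.6
   vertex 0.6 0.2 3.8
   vertex 4.8 1.4 2.4
  endloop
 endfacet
 facet normal 0.489 -0.119 0.864
  outer loop
   vertex 1.4 3.4 4.6
   vertex 4.8 1.4 2.4
   vertex 2.8 4.8 4.0
  endloop
 endfacet
 facet normal 0.270 -0.963 -0.015
  outer loop
   vertex 4.0 1.2 0.8
   vertex 4.8 1.4 2.4
   vertex 0.6 0.2 3.8
  endloop
 endfacet
 facet normal 0.868 -0.299 -0.397
  outer loop
   vertex 4.0 1.2 0.8
   vertex 4.6 4.0 0.0
   vertex 4.8 1.4 2.4
  endloop
 endfacet
 facet normal -0.991 0.132 -0.033
  outer loop
   vertex 0.8 1.8 4.2
   vertex 1.2 4.4 2.6
   vertex 0.6 0.2 3.8
  endloop
 endfacet
 facet normal 0.000 -0.243 0.970
  outer loop
   vertex 0.8 1.8 4.2
   vertex 0.6 0.2 3.8
   vertex 1.4 3.4 4.6
  endloop
 endfacet
 facet normal -0.928 0.289 0.237
  outer loop
   vertex 0.8 1.8 4.2
   vertex 1.4 3.4 4.6
   vertex 1.2 4.4 2.6
  endloop
 endfacet
 facet normal -0.196 0.979 -0.056
  outer loop
   vertex 1.8 4.6 4.0
   vertex 2.8 4.8 4.0
   vertex 1.2 4.4 2.6
  endloop
 endfacet
 facet normal -0.094 0.470 0.878
  outer loop
   vertex 1.8 4.6 4.0
   vertex 1.4 3.4 4.6
   vertex 2.8 4.8 4.0
  endloop
 endfacet
 facet normal -0.849 0.434 0.302
  outer loop
   vertex 1.8 4.6 4.0
   vertex 1.2 4.4 2.6
   vertex 1.4 3.4 4.6
  endloop
 endfacet
 facet normal -0.977 0.084 -0.195
  outer loop
   vertex 1.0 1.6 2.4
   vertex 0.6 0.2 3.8
   vertex 1.2 4.4 2.6
  endloop
 endfacet
 facet normal -0.445 -0.566 -0.694
  outer loop
   vertex 1.0 1.6 2.4
   vertex 4.0 1.2 0.8
   vertex 0.6 0.2 3.8
  endloop
 endfacet
 facet normal -0.597 0.100 -0.796
  outer loop
   vertex 1.0 1.6 2.4
   vertex 1.2 4.4 2.6
   vertex 4.6 4.0 0.0
  endloop
 endfacet
 facet normal -0.481 -0.144 -0.865
  outer loop
   vertex 1.0 1.6 2.4
   vertex 4.6 4.0 0.0
   vertex 4.0 1.2 0.8
  endloop
 endfacet
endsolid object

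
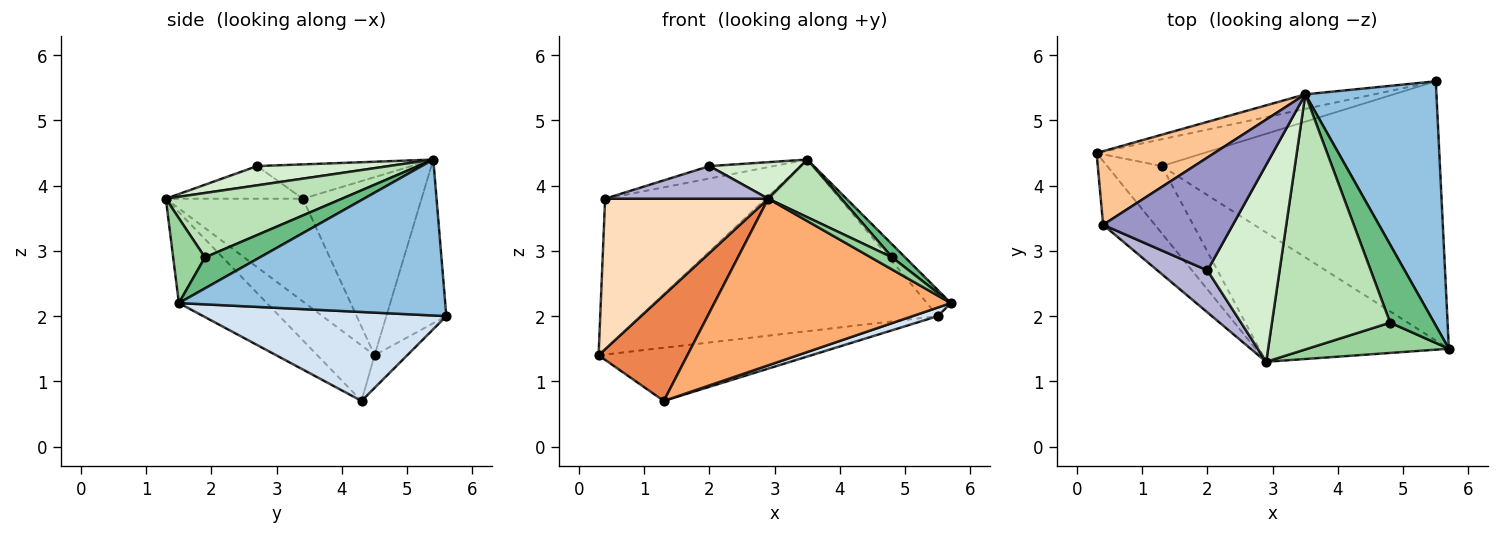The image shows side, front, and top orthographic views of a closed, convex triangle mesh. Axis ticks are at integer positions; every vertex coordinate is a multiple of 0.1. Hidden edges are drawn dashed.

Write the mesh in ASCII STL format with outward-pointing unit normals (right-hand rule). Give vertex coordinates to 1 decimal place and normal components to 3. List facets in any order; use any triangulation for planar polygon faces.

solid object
 facet normal -0.197 0.977 -0.083
  outer loop
   vertex 3.5 5.4 4.4
   vertex 5.5 5.6 2.0
   vertex 0.3 4.5 1.4
  endloop
 endfacet
 facet normal 0.764 0.069 0.642
  outer loop
   vertex 3.5 5.4 4.4
   vertex 5.7 1.5 2.2
   vertex 5.5 5.6 2.0
  endloop
 endfacet
 facet normal -0.136 0.884 -0.446
  outer loop
   vertex 1.3 4.3 0.7
   vertex 0.3 4.5 1.4
   vertex 5.5 5.6 2.0
  endloop
 endfacet
 facet normal 0.304 -0.032 -0.952
  outer loop
   vertex 1.3 4.3 0.7
   vertex 5.5 5.6 2.0
   vertex 5.7 1.5 2.2
  endloop
 endfacet
 facet normal -0.478 -0.742 -0.471
  outer loop
   vertex 1.3 4.3 0.7
   vertex 2.9 1.3 3.8
   vertex 0.3 4.5 1.4
  endloop
 endfacet
 facet normal -0.282 -0.758 -0.588
  outer loop
   vertex 1.3 4.3 0.7
   vertex 5.7 1.5 2.2
   vertex 2.9 1.3 3.8
  endloop
 endfacet
 facet normal -0.554 0.748 0.366
  outer loop
   vertex 0.4 3.4 3.8
   vertex 3.5 5.4 4.4
   vertex 0.3 4.5 1.4
  endloop
 endfacet
 facet normal -0.612 -0.728 -0.308
  outer loop
   vertex 0.4 3.4 3.8
   vertex 0.3 4.5 1.4
   vertex 2.9 1.3 3.8
  endloop
 endfacet
 facet normal 0.570 -0.136 0.810
  outer loop
   vertex 4.8 1.9 2.9
   vertex 5.7 1.5 2.2
   vertex 3.5 5.4 4.4
  endloop
 endfacet
 facet normal 0.487 -0.324 0.811
  outer loop
   vertex 4.8 1.9 2.9
   vertex 2.9 1.3 3.8
   vertex 5.7 1.5 2.2
  endloop
 endfacet
 facet normal 0.469 -0.195 0.861
  outer loop
   vertex 4.8 1.9 2.9
   vertex 3.5 5.4 4.4
   vertex 2.9 1.3 3.8
  endloop
 endfacet
 facet normal 0.254 -0.176 0.951
  outer loop
   vertex 2.0 2.7 4.3
   vertex 2.9 1.3 3.8
   vertex 3.5 5.4 4.4
  endloop
 endfacet
 facet normal -0.254 0.106 0.961
  outer loop
   vertex 2.0 2.7 4.3
   vertex 3.5 5.4 4.4
   vertex 0.4 3.4 3.8
  endloop
 endfacet
 facet normal -0.458 -0.545 0.702
  outer loop
   vertex 2.0 2.7 4.3
   vertex 0.4 3.4 3.8
   vertex 2.9 1.3 3.8
  endloop
 endfacet
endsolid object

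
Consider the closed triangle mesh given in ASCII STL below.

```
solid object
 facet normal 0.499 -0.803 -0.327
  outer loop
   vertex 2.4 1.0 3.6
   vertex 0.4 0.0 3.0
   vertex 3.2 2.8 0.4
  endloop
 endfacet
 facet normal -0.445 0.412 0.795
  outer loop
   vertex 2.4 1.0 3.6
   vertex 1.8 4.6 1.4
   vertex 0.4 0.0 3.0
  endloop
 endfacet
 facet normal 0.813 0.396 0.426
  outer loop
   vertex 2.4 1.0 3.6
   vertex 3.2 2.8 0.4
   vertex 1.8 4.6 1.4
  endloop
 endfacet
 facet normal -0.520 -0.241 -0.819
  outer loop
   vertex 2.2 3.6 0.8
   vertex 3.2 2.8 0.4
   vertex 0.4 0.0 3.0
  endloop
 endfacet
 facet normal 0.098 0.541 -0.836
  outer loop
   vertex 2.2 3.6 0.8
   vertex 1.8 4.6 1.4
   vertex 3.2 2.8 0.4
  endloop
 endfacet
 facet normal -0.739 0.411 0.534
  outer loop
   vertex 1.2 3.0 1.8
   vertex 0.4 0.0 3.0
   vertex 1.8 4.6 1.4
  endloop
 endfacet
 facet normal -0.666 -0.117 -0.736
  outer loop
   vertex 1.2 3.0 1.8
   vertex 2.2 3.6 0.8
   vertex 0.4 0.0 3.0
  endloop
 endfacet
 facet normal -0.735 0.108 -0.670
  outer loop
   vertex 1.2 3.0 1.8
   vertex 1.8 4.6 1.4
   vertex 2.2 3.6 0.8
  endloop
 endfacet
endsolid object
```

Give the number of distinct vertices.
6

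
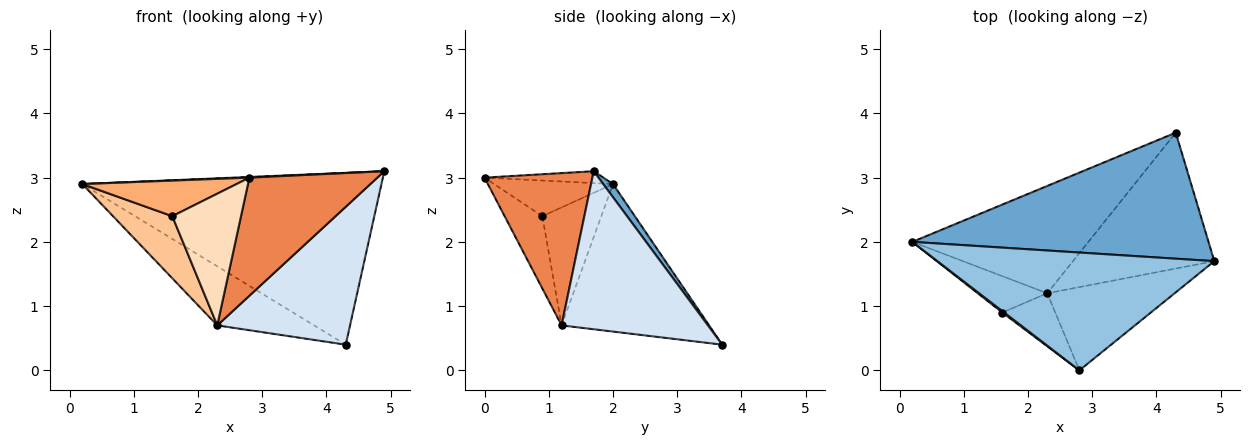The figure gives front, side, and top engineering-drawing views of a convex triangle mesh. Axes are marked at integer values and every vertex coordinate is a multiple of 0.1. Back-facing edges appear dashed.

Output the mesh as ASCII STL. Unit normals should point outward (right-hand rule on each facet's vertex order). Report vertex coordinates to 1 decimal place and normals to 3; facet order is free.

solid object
 facet normal 0.026 0.806 0.591
  outer loop
   vertex 4.3 3.7 0.4
   vertex 0.2 2.0 2.9
   vertex 4.9 1.7 3.1
  endloop
 endfacet
 facet normal -0.043 -0.006 0.999
  outer loop
   vertex 2.8 0.0 3.0
   vertex 4.9 1.7 3.1
   vertex 0.2 2.0 2.9
  endloop
 endfacet
 facet normal -0.592 0.389 -0.706
  outer loop
   vertex 2.3 1.2 0.7
   vertex 0.2 2.0 2.9
   vertex 4.3 3.7 0.4
  endloop
 endfacet
 facet normal 0.617 -0.560 -0.552
  outer loop
   vertex 2.3 1.2 0.7
   vertex 4.3 3.7 0.4
   vertex 4.9 1.7 3.1
  endloop
 endfacet
 facet normal 0.567 -0.673 -0.474
  outer loop
   vertex 2.3 1.2 0.7
   vertex 4.9 1.7 3.1
   vertex 2.8 0.0 3.0
  endloop
 endfacet
 facet normal -0.610 -0.792 0.033
  outer loop
   vertex 1.6 0.9 2.4
   vertex 2.8 0.0 3.0
   vertex 0.2 2.0 2.9
  endloop
 endfacet
 facet normal -0.651 -0.655 -0.384
  outer loop
   vertex 1.6 0.9 2.4
   vertex 0.2 2.0 2.9
   vertex 2.3 1.2 0.7
  endloop
 endfacet
 facet normal -0.454 -0.827 -0.333
  outer loop
   vertex 1.6 0.9 2.4
   vertex 2.3 1.2 0.7
   vertex 2.8 0.0 3.0
  endloop
 endfacet
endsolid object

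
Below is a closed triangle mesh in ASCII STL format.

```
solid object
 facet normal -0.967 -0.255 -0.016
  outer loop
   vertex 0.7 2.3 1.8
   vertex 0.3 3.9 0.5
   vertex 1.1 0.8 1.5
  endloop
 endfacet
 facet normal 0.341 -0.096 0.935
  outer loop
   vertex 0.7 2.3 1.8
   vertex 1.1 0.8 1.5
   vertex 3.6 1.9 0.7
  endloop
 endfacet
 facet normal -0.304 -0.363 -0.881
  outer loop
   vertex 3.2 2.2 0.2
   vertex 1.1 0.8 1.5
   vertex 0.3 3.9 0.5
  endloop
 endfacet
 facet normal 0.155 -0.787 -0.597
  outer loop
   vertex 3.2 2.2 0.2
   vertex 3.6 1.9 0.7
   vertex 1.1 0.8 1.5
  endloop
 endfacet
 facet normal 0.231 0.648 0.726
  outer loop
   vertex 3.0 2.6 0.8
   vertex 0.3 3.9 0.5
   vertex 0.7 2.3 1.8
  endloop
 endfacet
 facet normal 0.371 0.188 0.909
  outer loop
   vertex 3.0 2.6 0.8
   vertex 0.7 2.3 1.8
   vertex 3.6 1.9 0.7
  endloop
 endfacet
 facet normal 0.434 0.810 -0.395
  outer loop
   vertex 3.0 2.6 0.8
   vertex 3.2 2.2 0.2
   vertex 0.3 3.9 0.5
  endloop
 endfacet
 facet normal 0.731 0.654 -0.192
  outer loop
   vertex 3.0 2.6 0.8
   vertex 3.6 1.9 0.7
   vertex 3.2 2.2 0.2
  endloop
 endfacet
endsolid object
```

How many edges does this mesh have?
12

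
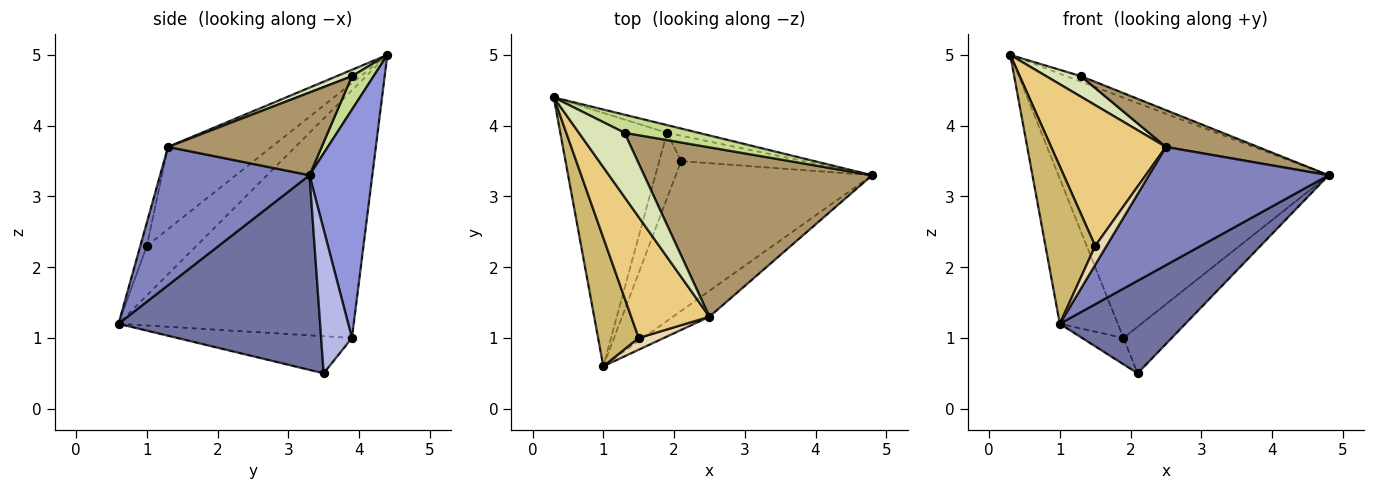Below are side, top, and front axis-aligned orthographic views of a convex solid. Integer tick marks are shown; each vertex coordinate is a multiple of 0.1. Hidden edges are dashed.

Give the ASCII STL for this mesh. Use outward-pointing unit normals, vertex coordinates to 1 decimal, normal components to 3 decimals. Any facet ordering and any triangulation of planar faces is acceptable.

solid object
 facet normal 0.645 -0.402 -0.650
  outer loop
   vertex 2.1 3.5 0.5
   vertex 4.8 3.3 3.3
   vertex 1.0 0.6 1.2
  endloop
 endfacet
 facet normal 0.630 -0.758 -0.166
  outer loop
   vertex 2.5 1.3 3.7
   vertex 1.0 0.6 1.2
   vertex 4.8 3.3 3.3
  endloop
 endfacet
 facet normal 0.226 0.974 -0.031
  outer loop
   vertex 1.9 3.9 1.0
   vertex 0.3 4.4 5.0
   vertex 4.8 3.3 3.3
  endloop
 endfacet
 facet normal 0.489 0.766 -0.417
  outer loop
   vertex 1.9 3.9 1.0
   vertex 4.8 3.3 3.3
   vertex 2.1 3.5 0.5
  endloop
 endfacet
 facet normal -0.896 0.221 -0.386
  outer loop
   vertex 1.9 3.9 1.0
   vertex 1.0 0.6 1.2
   vertex 0.3 4.4 5.0
  endloop
 endfacet
 facet normal -0.844 0.200 -0.498
  outer loop
   vertex 1.9 3.9 1.0
   vertex 2.1 3.5 0.5
   vertex 1.0 0.6 1.2
  endloop
 endfacet
 facet normal 0.397 0.267 0.878
  outer loop
   vertex 1.3 3.9 4.7
   vertex 4.8 3.3 3.3
   vertex 0.3 4.4 5.0
  endloop
 endfacet
 facet normal 0.132 -0.302 0.944
  outer loop
   vertex 1.3 3.9 4.7
   vertex 0.3 4.4 5.0
   vertex 2.5 1.3 3.7
  endloop
 endfacet
 facet normal 0.334 -0.200 0.921
  outer loop
   vertex 1.3 3.9 4.7
   vertex 2.5 1.3 3.7
   vertex 4.8 3.3 3.3
  endloop
 endfacet
 facet normal -0.611 -0.613 0.501
  outer loop
   vertex 1.5 1.0 2.3
   vertex 0.3 4.4 5.0
   vertex 1.0 0.6 1.2
  endloop
 endfacet
 facet normal -0.565 -0.626 0.538
  outer loop
   vertex 1.5 1.0 2.3
   vertex 2.5 1.3 3.7
   vertex 0.3 4.4 5.0
  endloop
 endfacet
 facet normal -0.438 -0.762 0.476
  outer loop
   vertex 1.5 1.0 2.3
   vertex 1.0 0.6 1.2
   vertex 2.5 1.3 3.7
  endloop
 endfacet
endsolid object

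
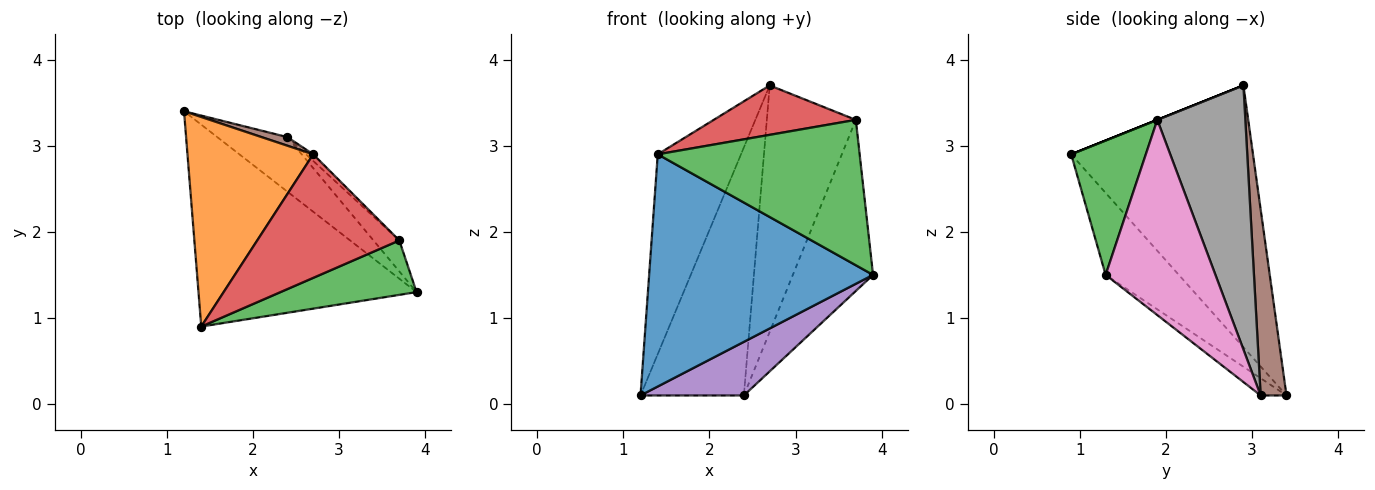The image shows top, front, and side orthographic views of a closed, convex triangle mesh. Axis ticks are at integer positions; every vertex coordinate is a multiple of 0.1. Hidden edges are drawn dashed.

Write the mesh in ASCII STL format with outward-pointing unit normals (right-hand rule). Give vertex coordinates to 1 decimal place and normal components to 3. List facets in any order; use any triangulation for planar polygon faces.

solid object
 facet normal -0.240 -0.733 -0.637
  outer loop
   vertex 1.4 0.9 2.9
   vertex 1.2 3.4 0.1
   vertex 3.9 1.3 1.5
  endloop
 endfacet
 facet normal -0.833 0.382 0.400
  outer loop
   vertex 2.7 2.9 3.7
   vertex 1.2 3.4 0.1
   vertex 1.4 0.9 2.9
  endloop
 endfacet
 facet normal 0.327 -0.885 0.331
  outer loop
   vertex 3.7 1.9 3.3
   vertex 1.4 0.9 2.9
   vertex 3.9 1.3 1.5
  endloop
 endfacet
 facet normal 0.000 -0.371 0.928
  outer loop
   vertex 3.7 1.9 3.3
   vertex 2.7 2.9 3.7
   vertex 1.4 0.9 2.9
  endloop
 endfacet
 facet normal -0.173 -0.690 -0.703
  outer loop
   vertex 2.4 3.1 0.1
   vertex 3.9 1.3 1.5
   vertex 1.2 3.4 0.1
  endloop
 endfacet
 facet normal 0.242 0.970 0.034
  outer loop
   vertex 2.4 3.1 0.1
   vertex 1.2 3.4 0.1
   vertex 2.7 2.9 3.7
  endloop
 endfacet
 facet normal 0.803 0.586 -0.106
  outer loop
   vertex 2.4 3.1 0.1
   vertex 3.7 1.9 3.3
   vertex 3.9 1.3 1.5
  endloop
 endfacet
 facet normal 0.703 0.711 -0.019
  outer loop
   vertex 2.4 3.1 0.1
   vertex 2.7 2.9 3.7
   vertex 3.7 1.9 3.3
  endloop
 endfacet
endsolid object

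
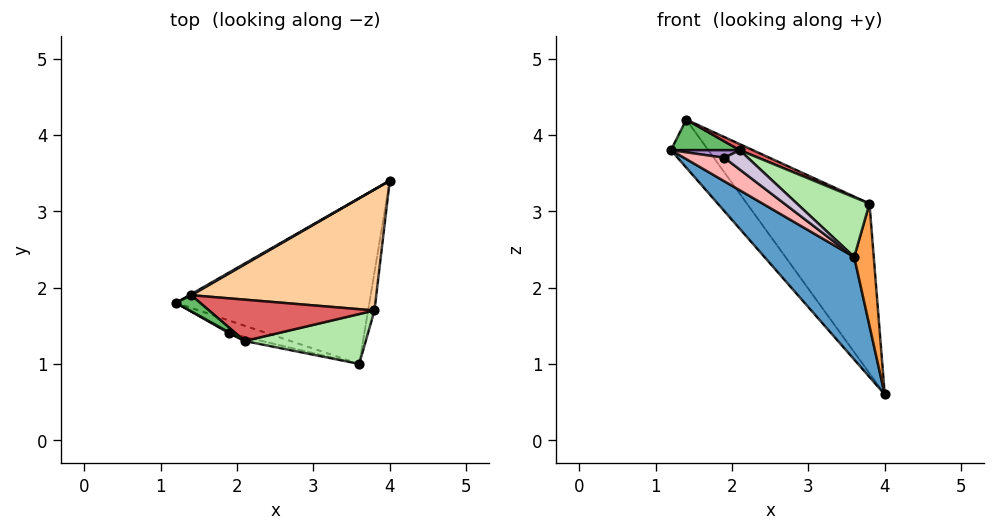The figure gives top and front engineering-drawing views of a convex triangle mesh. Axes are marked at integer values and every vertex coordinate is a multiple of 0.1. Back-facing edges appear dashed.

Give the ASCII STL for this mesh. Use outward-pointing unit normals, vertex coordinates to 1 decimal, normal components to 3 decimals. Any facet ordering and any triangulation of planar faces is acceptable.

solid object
 facet normal -0.557 -0.437 -0.706
  outer loop
   vertex 3.6 1.0 2.4
   vertex 1.2 1.8 3.8
   vertex 4.0 3.4 0.6
  endloop
 endfacet
 facet normal -0.479 0.878 0.020
  outer loop
   vertex 1.4 1.9 4.2
   vertex 4.0 3.4 0.6
   vertex 1.2 1.8 3.8
  endloop
 endfacet
 facet normal 0.975 -0.212 -0.066
  outer loop
   vertex 3.8 1.7 3.1
   vertex 3.6 1.0 2.4
   vertex 4.0 3.4 0.6
  endloop
 endfacet
 facet normal 0.317 0.772 0.551
  outer loop
   vertex 3.8 1.7 3.1
   vertex 4.0 3.4 0.6
   vertex 1.4 1.9 4.2
  endloop
 endfacet
 facet normal -0.441 -0.794 0.419
  outer loop
   vertex 2.1 1.3 3.8
   vertex 1.4 1.9 4.2
   vertex 1.2 1.8 3.8
  endloop
 endfacet
 facet normal 0.406 -0.702 0.586
  outer loop
   vertex 2.1 1.3 3.8
   vertex 3.6 1.0 2.4
   vertex 3.8 1.7 3.1
  endloop
 endfacet
 facet normal 0.404 -0.132 0.905
  outer loop
   vertex 2.1 1.3 3.8
   vertex 3.8 1.7 3.1
   vertex 1.4 1.9 4.2
  endloop
 endfacet
 facet normal -0.496 -0.764 -0.413
  outer loop
   vertex 1.9 1.4 3.7
   vertex 1.2 1.8 3.8
   vertex 3.6 1.0 2.4
  endloop
 endfacet
 facet normal -0.483 -0.870 0.097
  outer loop
   vertex 1.9 1.4 3.7
   vertex 2.1 1.3 3.8
   vertex 1.2 1.8 3.8
  endloop
 endfacet
 facet normal -0.361 -0.913 -0.191
  outer loop
   vertex 1.9 1.4 3.7
   vertex 3.6 1.0 2.4
   vertex 2.1 1.3 3.8
  endloop
 endfacet
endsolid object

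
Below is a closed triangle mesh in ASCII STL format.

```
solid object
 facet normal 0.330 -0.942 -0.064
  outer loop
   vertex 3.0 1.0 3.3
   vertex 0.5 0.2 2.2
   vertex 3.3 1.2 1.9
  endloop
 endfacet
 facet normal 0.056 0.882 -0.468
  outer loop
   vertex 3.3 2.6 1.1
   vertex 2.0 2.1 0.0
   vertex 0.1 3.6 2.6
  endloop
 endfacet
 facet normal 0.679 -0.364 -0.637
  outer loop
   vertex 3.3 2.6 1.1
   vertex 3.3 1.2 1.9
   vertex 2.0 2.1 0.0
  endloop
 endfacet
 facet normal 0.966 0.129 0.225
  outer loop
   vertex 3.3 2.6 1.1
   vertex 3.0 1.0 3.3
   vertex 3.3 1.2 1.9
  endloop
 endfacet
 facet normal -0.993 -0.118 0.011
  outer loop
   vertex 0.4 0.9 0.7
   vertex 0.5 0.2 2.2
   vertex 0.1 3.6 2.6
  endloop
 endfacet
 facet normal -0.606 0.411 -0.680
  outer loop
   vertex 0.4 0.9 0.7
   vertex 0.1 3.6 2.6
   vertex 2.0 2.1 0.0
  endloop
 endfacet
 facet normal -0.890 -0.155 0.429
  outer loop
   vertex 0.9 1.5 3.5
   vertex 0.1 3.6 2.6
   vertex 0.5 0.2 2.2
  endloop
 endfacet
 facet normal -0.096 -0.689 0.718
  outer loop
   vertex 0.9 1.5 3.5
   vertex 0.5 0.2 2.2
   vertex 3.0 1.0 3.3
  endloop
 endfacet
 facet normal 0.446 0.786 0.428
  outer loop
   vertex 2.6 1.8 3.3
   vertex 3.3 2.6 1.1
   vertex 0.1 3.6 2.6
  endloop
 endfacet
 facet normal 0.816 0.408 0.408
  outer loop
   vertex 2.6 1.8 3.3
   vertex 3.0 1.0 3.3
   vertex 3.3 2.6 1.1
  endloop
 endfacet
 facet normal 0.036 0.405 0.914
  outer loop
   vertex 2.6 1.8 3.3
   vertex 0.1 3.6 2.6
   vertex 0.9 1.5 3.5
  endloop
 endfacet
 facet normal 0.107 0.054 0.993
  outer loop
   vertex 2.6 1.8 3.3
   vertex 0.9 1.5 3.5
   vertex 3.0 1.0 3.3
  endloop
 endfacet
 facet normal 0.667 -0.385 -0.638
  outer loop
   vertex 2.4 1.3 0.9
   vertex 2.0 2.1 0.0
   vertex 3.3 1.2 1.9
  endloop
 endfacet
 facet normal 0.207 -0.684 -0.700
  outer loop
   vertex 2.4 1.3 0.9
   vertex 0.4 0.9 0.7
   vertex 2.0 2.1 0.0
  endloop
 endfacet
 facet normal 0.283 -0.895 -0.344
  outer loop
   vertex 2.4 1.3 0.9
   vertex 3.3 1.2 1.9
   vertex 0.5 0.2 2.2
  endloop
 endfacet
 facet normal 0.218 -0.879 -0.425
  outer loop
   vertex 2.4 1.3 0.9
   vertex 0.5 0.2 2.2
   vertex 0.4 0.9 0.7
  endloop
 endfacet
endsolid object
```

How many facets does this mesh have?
16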